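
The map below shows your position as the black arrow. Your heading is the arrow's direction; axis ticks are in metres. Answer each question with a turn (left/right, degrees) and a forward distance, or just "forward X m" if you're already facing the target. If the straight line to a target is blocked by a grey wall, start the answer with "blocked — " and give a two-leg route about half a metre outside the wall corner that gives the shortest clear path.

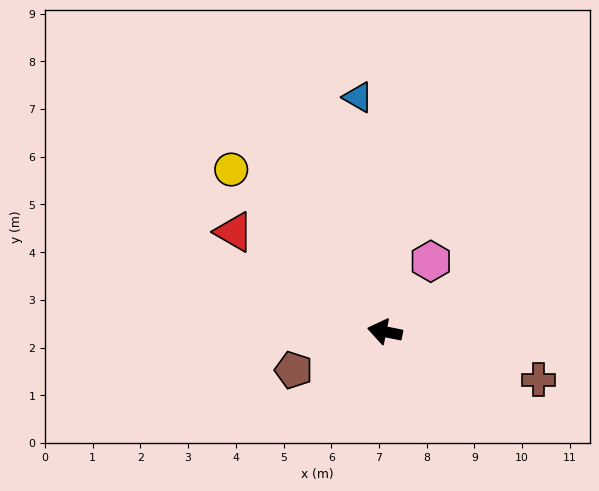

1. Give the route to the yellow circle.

turn right 35°, forward 4.7 m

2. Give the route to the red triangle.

turn right 22°, forward 3.8 m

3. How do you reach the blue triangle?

turn right 72°, forward 4.9 m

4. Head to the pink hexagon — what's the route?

turn right 112°, forward 1.8 m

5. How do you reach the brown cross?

turn left 174°, forward 3.4 m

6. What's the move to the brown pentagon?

turn left 34°, forward 2.1 m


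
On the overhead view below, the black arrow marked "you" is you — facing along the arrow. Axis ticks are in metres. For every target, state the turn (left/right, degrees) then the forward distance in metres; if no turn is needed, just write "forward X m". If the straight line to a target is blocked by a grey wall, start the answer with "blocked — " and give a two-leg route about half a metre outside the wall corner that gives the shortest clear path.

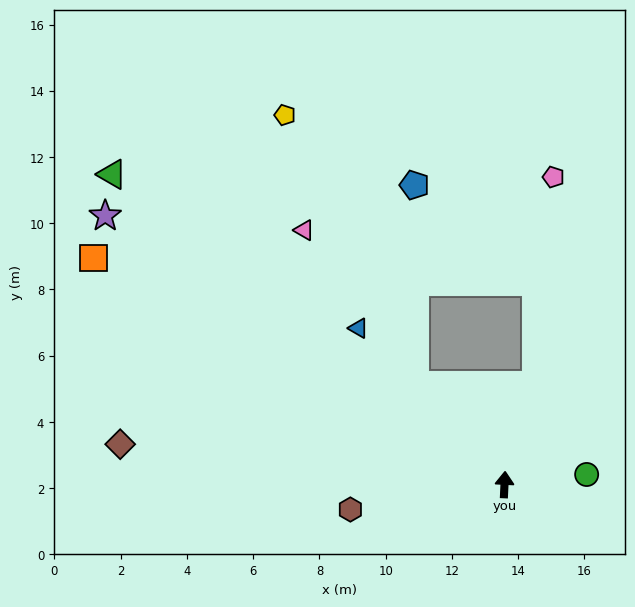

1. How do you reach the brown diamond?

turn left 87°, forward 11.7 m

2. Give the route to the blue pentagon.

blocked — turn left 44°, forward 4.0 m, then turn right 41°, forward 6.0 m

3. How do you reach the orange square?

turn left 64°, forward 14.2 m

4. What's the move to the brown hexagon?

turn left 102°, forward 4.7 m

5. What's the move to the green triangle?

turn left 54°, forward 15.1 m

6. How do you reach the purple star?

turn left 59°, forward 14.5 m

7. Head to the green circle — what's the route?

turn right 80°, forward 2.5 m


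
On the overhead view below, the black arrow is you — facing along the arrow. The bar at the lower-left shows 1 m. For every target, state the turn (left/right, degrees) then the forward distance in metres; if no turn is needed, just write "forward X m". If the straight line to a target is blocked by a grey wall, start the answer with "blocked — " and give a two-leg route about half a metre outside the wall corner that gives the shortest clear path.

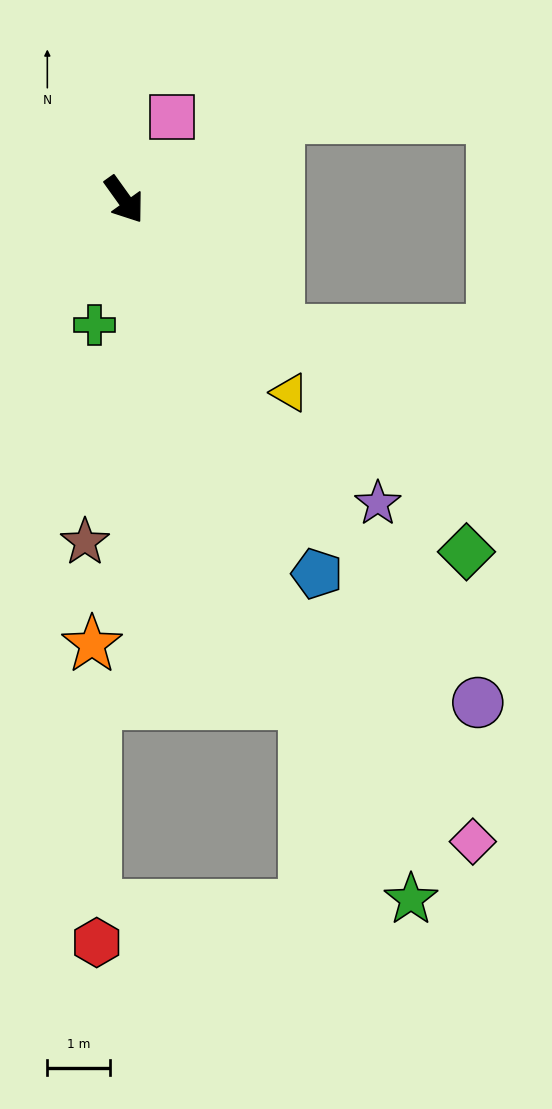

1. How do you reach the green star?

turn right 13°, forward 12.0 m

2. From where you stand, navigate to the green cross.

turn right 49°, forward 2.1 m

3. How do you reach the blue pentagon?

turn right 8°, forward 6.7 m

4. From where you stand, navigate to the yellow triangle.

turn left 5°, forward 4.0 m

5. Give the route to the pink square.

turn left 114°, forward 1.5 m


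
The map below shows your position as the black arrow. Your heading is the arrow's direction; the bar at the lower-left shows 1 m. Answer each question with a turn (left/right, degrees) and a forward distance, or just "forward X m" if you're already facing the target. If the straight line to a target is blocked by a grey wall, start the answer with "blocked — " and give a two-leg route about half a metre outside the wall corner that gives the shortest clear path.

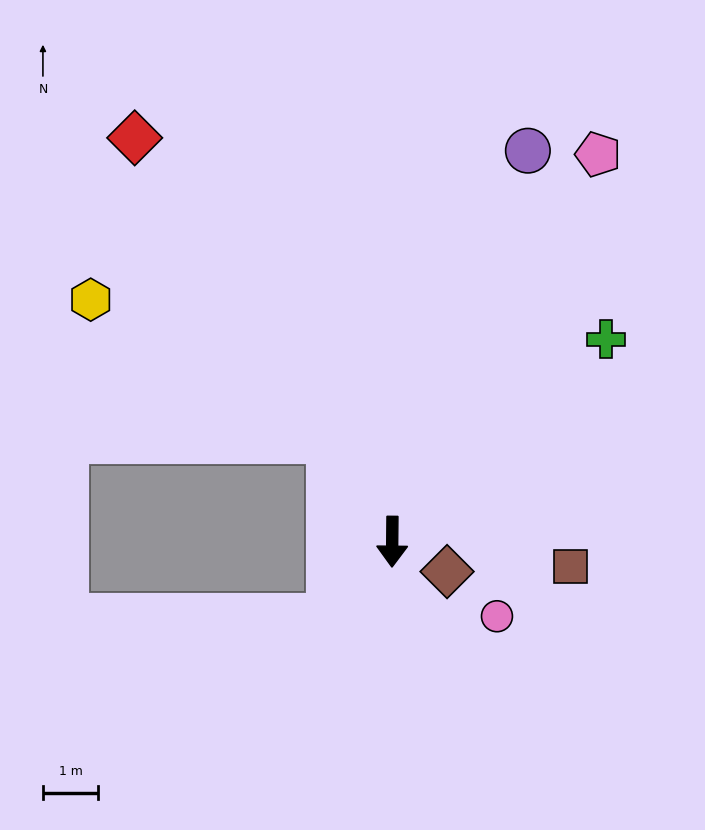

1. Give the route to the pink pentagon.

turn left 153°, forward 8.0 m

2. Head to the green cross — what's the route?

turn left 134°, forward 5.3 m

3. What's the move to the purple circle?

turn left 161°, forward 7.5 m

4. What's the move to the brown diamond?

turn left 62°, forward 1.1 m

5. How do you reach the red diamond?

turn right 147°, forward 8.7 m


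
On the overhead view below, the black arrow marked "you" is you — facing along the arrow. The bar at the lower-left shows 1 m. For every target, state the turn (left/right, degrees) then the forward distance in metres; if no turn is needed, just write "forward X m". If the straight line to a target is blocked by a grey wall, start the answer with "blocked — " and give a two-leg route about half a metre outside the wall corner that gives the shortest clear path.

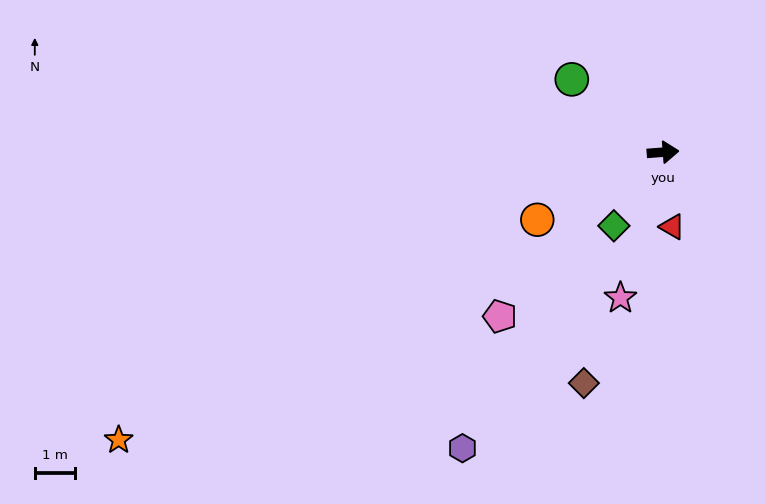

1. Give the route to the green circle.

turn left 137°, forward 2.9 m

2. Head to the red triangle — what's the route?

turn right 87°, forward 1.9 m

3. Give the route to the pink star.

turn right 111°, forward 3.8 m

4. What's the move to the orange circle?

turn right 156°, forward 3.6 m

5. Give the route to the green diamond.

turn right 128°, forward 2.2 m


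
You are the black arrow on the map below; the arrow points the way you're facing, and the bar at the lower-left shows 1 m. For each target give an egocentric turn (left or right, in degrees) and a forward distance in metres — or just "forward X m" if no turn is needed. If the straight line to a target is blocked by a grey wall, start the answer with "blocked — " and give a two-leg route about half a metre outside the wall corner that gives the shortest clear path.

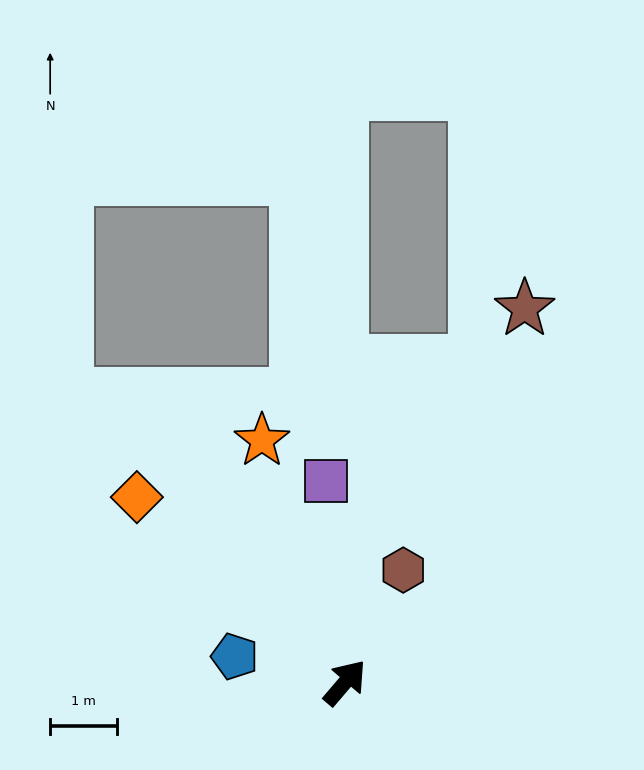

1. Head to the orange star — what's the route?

turn left 59°, forward 3.9 m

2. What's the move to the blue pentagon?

turn left 117°, forward 1.7 m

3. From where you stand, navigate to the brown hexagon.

turn left 13°, forward 1.9 m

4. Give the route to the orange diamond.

turn left 89°, forward 4.2 m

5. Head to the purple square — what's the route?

turn left 46°, forward 3.0 m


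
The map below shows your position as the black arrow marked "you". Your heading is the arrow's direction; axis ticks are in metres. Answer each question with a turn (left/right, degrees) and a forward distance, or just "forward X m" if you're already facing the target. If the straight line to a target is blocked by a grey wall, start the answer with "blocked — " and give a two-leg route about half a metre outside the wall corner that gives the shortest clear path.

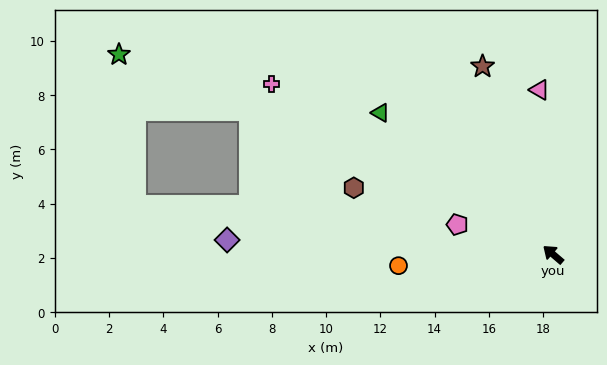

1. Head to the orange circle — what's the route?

turn left 45°, forward 5.7 m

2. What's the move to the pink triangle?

turn right 45°, forward 6.1 m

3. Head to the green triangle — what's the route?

forward 8.2 m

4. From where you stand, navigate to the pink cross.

turn left 9°, forward 12.1 m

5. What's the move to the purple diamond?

turn left 38°, forward 12.0 m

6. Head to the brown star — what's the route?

turn right 29°, forward 7.4 m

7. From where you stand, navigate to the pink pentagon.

turn left 23°, forward 3.7 m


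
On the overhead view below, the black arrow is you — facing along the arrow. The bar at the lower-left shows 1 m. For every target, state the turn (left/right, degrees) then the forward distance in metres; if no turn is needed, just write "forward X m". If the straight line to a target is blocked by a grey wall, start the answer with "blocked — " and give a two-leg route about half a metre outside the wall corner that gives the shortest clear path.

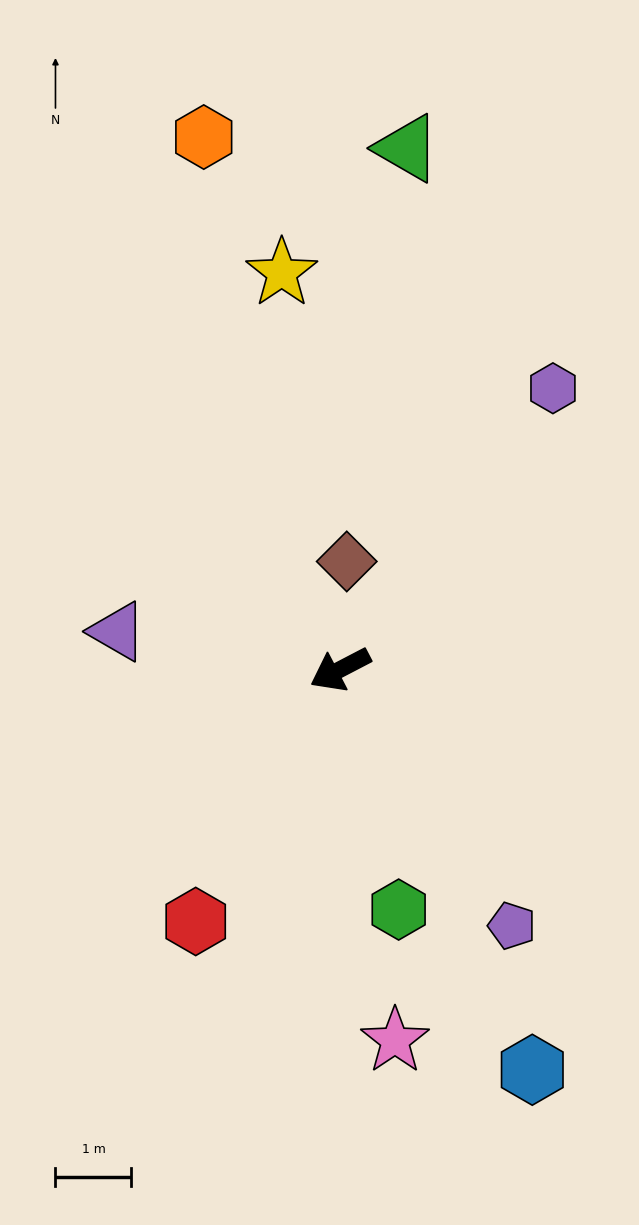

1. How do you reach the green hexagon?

turn left 76°, forward 3.3 m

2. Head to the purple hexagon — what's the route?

turn right 155°, forward 4.6 m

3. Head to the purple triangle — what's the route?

turn right 37°, forward 3.0 m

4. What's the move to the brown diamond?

turn right 121°, forward 1.4 m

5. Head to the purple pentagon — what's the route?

turn left 96°, forward 4.1 m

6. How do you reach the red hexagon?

turn left 33°, forward 3.8 m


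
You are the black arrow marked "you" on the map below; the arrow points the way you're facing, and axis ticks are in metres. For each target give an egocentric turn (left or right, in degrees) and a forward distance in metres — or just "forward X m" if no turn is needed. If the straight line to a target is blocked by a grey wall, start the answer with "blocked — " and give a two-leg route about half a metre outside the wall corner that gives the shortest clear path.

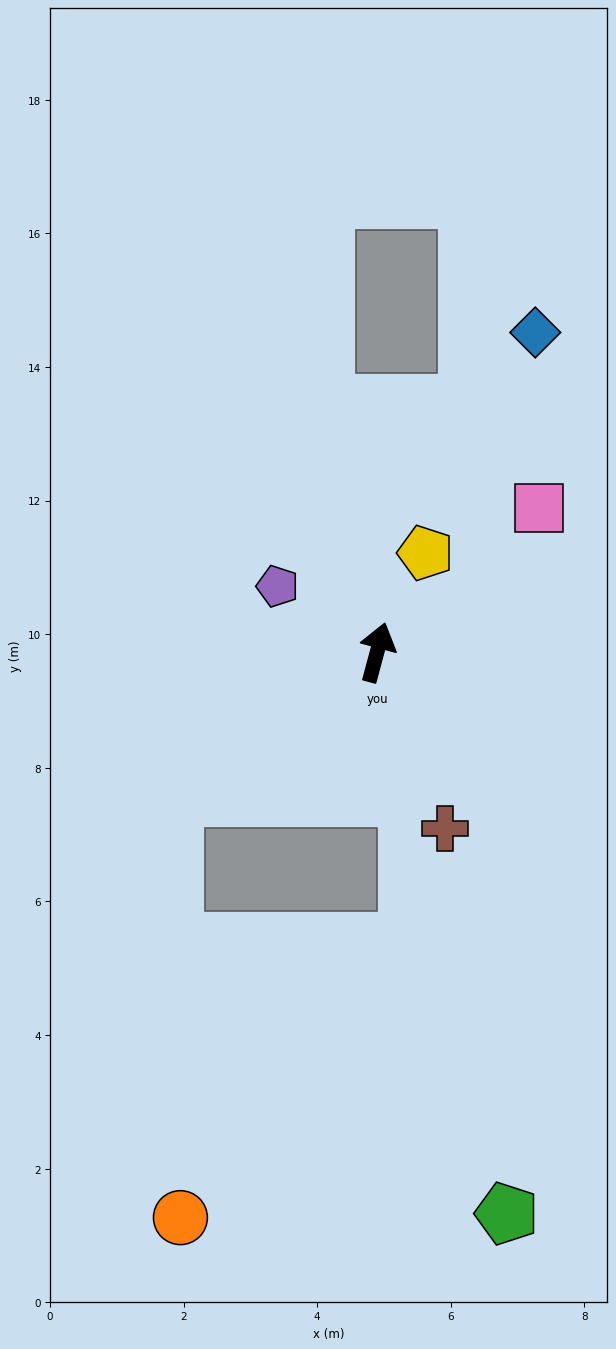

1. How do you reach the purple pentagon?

turn left 71°, forward 1.8 m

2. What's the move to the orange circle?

blocked — turn left 141°, forward 3.7 m, then turn left 55°, forward 6.3 m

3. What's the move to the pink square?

turn right 33°, forward 3.3 m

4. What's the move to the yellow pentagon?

turn right 11°, forward 1.7 m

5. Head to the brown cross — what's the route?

turn right 144°, forward 2.8 m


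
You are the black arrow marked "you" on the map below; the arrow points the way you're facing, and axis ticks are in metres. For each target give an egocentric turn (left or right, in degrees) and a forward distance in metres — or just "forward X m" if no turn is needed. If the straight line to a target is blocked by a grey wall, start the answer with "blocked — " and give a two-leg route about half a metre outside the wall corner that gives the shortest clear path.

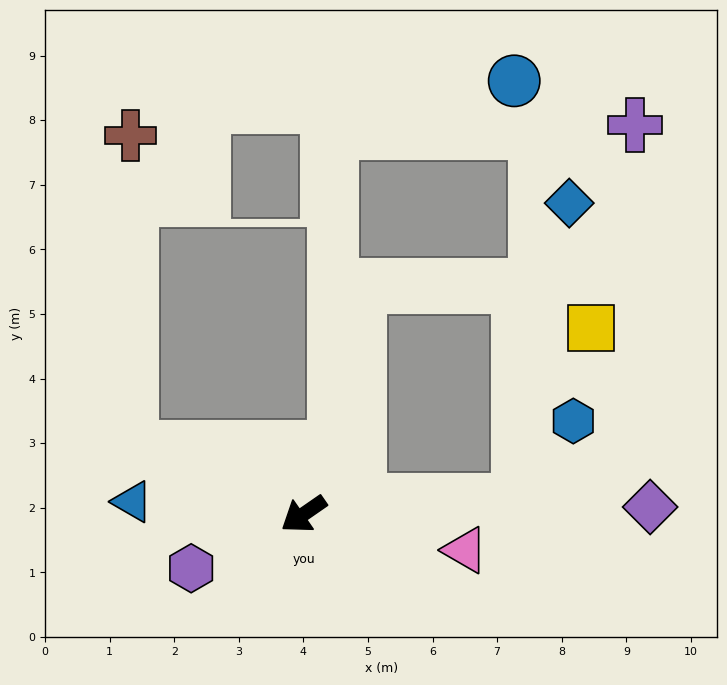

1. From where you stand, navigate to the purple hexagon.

turn right 9°, forward 1.9 m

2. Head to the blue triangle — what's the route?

turn right 39°, forward 2.7 m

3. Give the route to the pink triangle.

turn left 133°, forward 2.6 m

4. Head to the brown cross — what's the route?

blocked — turn right 56°, forward 2.9 m, then turn right 69°, forward 4.8 m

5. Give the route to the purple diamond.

turn left 146°, forward 5.4 m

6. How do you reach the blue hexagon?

blocked — turn left 149°, forward 3.3 m, then turn left 52°, forward 1.5 m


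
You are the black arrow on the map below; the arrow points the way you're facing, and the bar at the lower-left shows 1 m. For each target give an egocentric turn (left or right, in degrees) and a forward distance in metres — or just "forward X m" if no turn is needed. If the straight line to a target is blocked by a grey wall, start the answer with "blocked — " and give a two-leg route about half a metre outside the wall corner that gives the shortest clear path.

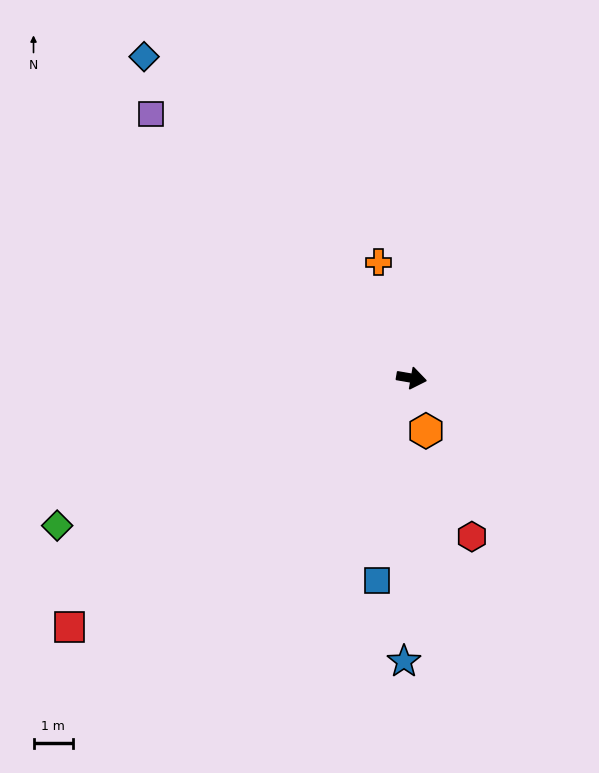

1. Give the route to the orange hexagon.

turn right 65°, forward 1.4 m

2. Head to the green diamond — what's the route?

turn right 148°, forward 9.7 m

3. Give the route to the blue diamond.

turn left 140°, forward 10.6 m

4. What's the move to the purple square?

turn left 144°, forward 9.4 m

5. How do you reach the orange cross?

turn left 116°, forward 3.1 m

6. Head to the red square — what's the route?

turn right 134°, forward 10.7 m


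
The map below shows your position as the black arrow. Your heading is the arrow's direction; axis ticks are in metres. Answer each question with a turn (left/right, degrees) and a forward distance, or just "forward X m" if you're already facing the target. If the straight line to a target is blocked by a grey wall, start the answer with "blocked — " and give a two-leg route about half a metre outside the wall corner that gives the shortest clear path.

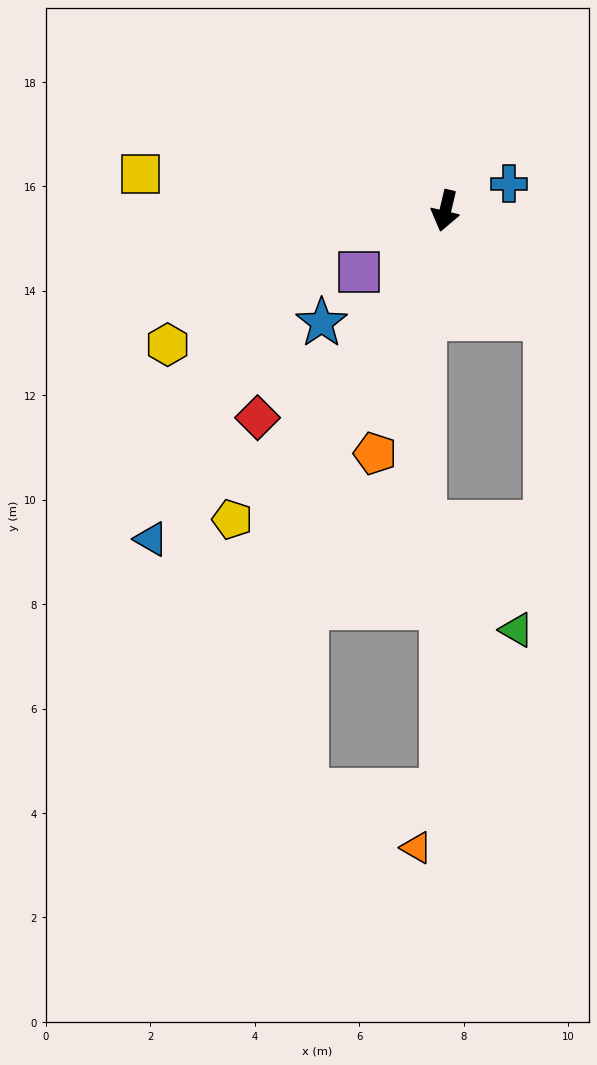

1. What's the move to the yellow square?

turn right 84°, forward 5.9 m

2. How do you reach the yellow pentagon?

turn right 21°, forward 7.2 m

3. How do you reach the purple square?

turn right 41°, forward 2.0 m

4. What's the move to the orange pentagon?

turn right 3°, forward 4.8 m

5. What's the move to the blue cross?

turn left 126°, forward 1.3 m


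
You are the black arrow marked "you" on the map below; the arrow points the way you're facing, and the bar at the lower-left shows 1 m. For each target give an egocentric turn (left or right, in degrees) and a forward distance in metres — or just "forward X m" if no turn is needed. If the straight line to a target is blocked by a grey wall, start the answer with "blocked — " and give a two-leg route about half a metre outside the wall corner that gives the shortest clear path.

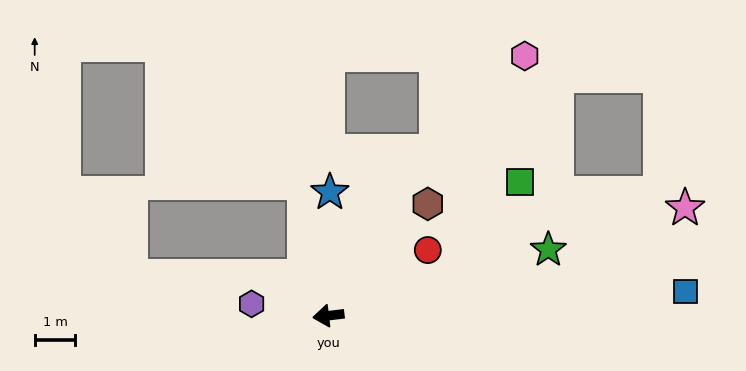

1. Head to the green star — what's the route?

turn right 170°, forward 5.7 m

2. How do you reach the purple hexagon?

turn right 16°, forward 1.9 m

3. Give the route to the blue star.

turn right 97°, forward 3.0 m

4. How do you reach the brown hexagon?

turn right 138°, forward 3.7 m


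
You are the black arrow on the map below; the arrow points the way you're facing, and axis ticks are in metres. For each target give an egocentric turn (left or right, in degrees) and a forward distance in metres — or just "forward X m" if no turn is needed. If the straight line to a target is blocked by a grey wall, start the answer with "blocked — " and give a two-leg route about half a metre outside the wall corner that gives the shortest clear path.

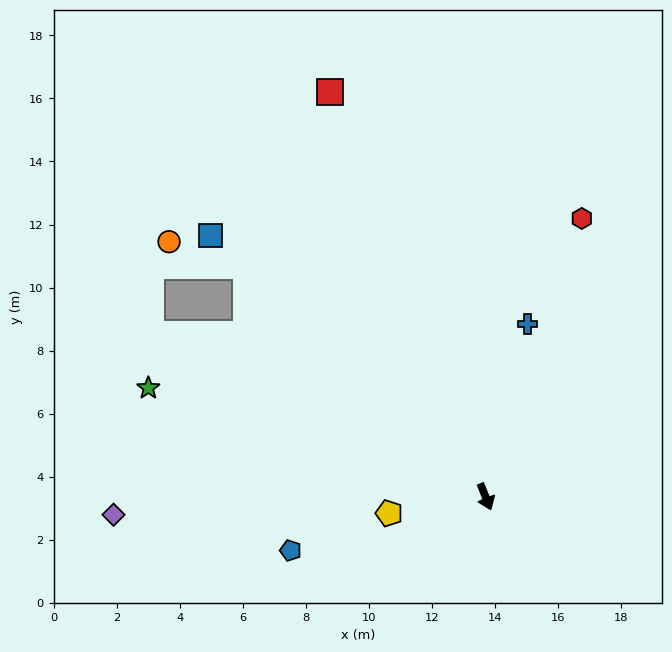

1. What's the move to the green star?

turn right 130°, forward 11.2 m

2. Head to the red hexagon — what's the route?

turn left 139°, forward 9.3 m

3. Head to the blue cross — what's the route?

turn left 145°, forward 5.6 m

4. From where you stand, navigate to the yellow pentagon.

turn right 102°, forward 3.1 m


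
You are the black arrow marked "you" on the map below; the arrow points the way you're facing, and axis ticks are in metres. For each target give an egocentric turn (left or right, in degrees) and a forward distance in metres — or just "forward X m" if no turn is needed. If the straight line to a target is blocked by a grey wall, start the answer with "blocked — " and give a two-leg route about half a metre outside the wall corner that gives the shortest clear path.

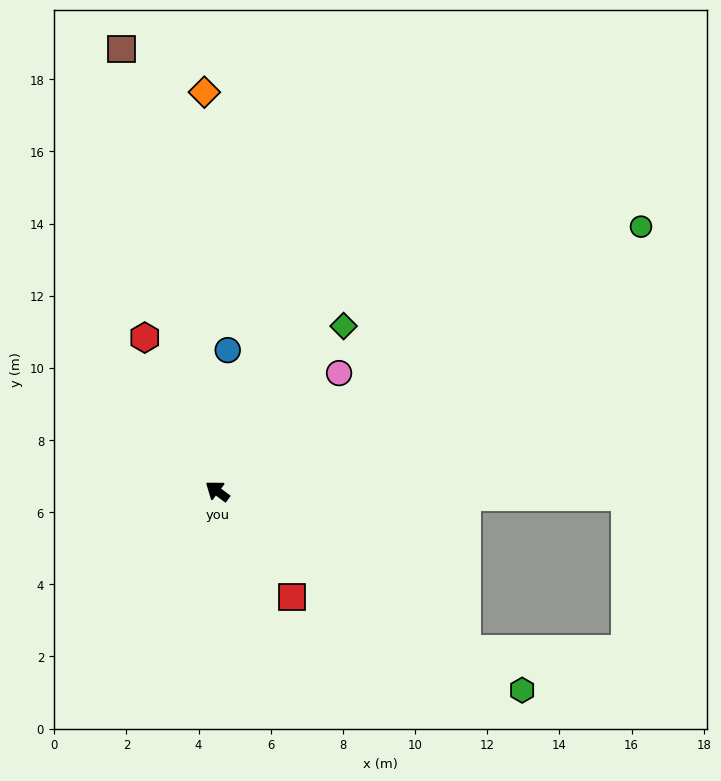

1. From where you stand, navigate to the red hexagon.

turn right 28°, forward 4.7 m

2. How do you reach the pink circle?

turn right 99°, forward 4.7 m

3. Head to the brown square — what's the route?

turn right 41°, forward 12.5 m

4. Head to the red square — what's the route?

turn left 162°, forward 3.6 m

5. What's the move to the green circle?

turn right 111°, forward 13.8 m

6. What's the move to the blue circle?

turn right 57°, forward 3.9 m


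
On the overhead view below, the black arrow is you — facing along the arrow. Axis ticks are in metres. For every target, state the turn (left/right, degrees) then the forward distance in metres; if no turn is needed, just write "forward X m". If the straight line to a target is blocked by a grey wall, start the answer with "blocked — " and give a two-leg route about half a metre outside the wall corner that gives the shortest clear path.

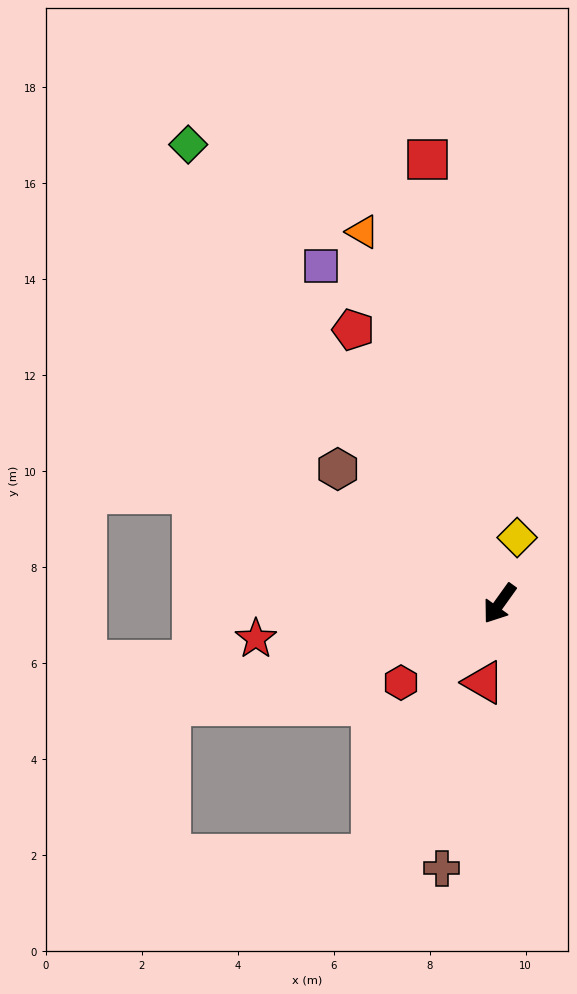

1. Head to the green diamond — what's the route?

turn right 110°, forward 11.6 m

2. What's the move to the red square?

turn right 135°, forward 9.4 m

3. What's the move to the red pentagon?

turn right 116°, forward 6.5 m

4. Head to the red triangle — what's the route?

turn left 24°, forward 1.7 m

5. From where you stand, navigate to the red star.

turn right 46°, forward 5.1 m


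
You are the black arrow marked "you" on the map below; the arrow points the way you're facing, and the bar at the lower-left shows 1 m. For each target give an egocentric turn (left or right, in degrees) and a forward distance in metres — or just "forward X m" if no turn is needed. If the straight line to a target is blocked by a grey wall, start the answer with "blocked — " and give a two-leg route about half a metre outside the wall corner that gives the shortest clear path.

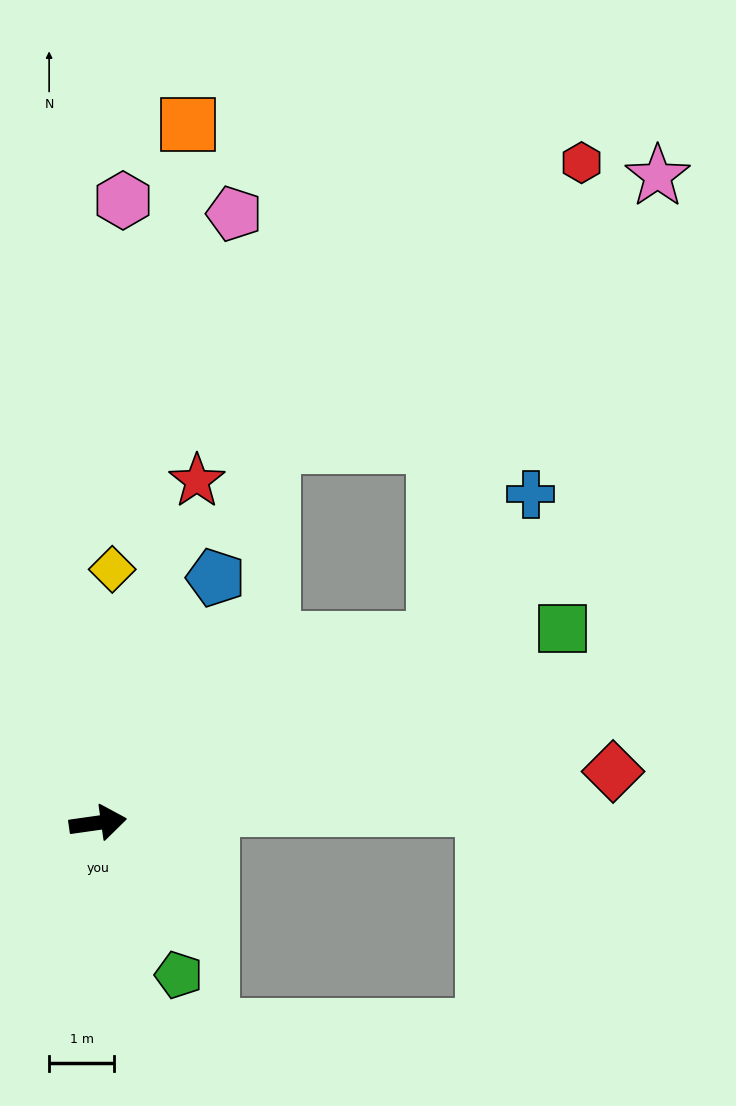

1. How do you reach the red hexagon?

blocked — turn left 21°, forward 5.9 m, then turn left 44°, forward 7.7 m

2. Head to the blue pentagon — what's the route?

turn left 56°, forward 4.2 m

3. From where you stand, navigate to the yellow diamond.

turn left 79°, forward 3.9 m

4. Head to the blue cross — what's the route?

blocked — turn left 21°, forward 5.9 m, then turn left 27°, forward 2.7 m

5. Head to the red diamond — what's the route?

turn right 2°, forward 7.9 m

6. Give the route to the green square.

turn left 15°, forward 7.7 m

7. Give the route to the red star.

turn left 66°, forward 5.5 m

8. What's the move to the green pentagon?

turn right 70°, forward 2.6 m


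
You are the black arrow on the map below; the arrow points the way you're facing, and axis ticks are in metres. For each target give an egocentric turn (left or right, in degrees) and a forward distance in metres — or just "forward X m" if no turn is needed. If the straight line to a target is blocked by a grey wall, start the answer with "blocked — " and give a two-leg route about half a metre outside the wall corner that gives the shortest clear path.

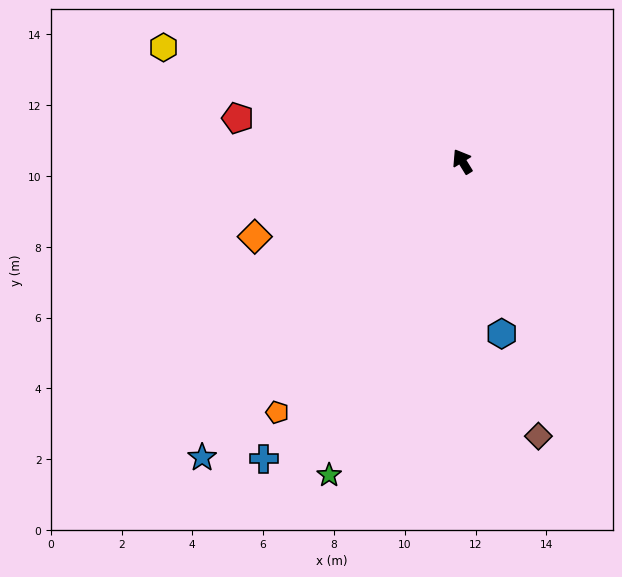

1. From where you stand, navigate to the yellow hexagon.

turn left 37°, forward 9.0 m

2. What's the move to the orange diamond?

turn left 78°, forward 6.2 m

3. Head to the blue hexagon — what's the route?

turn left 161°, forward 5.0 m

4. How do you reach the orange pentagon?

turn left 112°, forward 8.8 m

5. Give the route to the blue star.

turn left 107°, forward 11.1 m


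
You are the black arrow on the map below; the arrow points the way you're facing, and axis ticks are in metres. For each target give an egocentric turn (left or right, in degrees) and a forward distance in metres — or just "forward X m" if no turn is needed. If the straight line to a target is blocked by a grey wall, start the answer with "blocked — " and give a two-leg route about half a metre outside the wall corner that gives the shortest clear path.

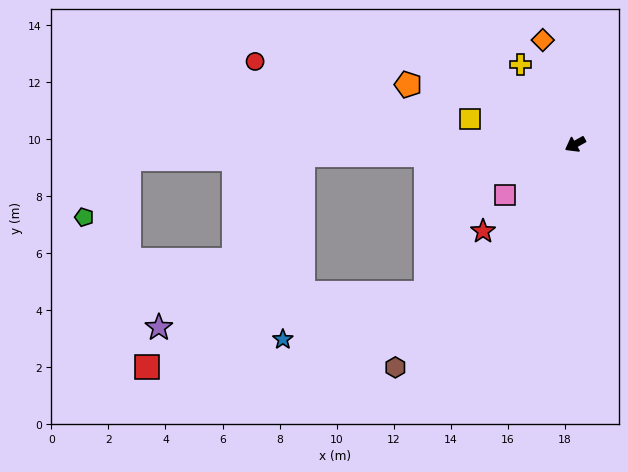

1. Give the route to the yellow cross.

turn right 85°, forward 3.4 m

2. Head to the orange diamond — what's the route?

turn right 102°, forward 3.8 m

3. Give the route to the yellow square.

turn right 43°, forward 3.8 m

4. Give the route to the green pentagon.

blocked — turn right 27°, forward 15.6 m, then turn left 50°, forward 2.6 m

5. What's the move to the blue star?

blocked — turn right 27°, forward 9.6 m, then turn left 82°, forward 6.5 m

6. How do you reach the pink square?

turn left 7°, forward 3.0 m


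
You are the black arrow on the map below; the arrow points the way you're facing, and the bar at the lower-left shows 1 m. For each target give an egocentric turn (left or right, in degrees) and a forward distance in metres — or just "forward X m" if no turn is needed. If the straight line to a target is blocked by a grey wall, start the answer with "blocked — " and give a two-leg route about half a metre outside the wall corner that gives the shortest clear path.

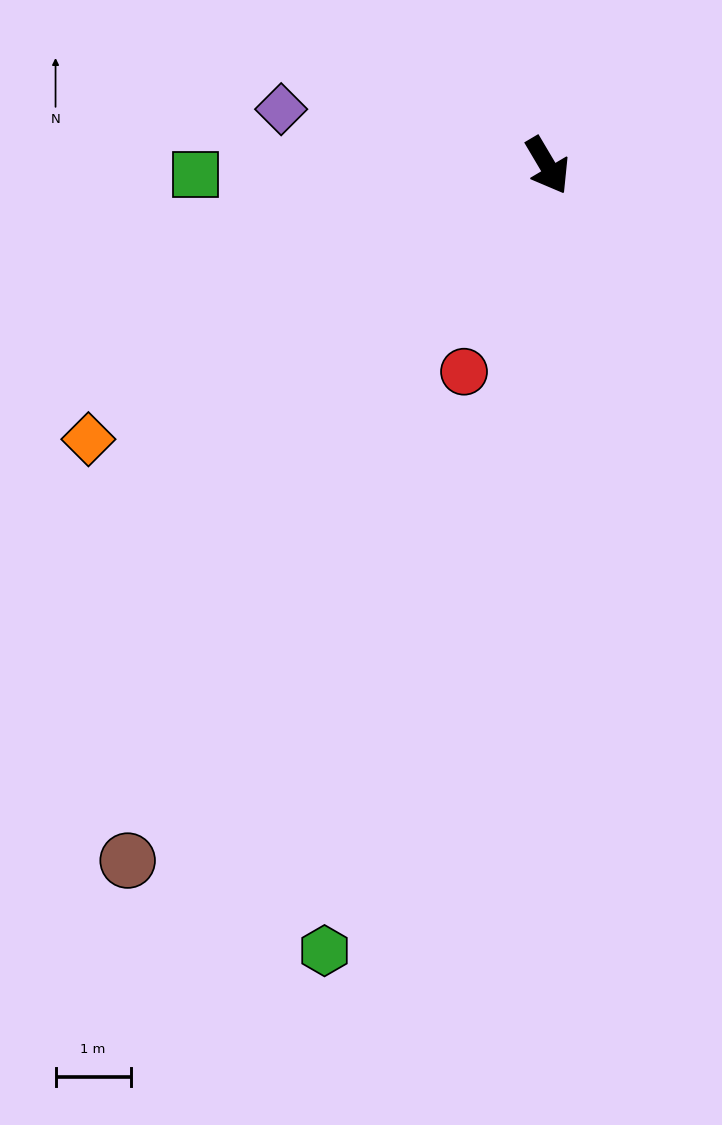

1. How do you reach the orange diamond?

turn right 90°, forward 7.1 m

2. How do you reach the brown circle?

turn right 62°, forward 10.8 m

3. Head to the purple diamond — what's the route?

turn right 133°, forward 3.6 m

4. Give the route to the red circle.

turn right 53°, forward 3.0 m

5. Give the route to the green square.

turn right 119°, forward 4.7 m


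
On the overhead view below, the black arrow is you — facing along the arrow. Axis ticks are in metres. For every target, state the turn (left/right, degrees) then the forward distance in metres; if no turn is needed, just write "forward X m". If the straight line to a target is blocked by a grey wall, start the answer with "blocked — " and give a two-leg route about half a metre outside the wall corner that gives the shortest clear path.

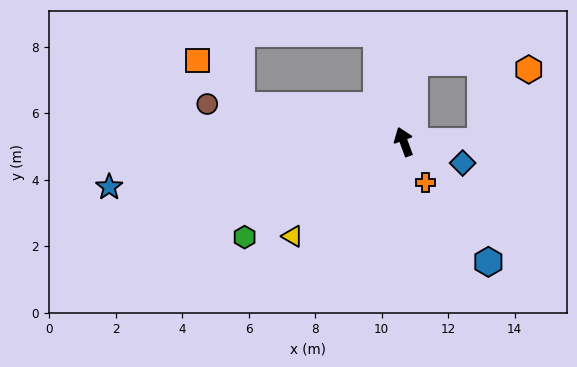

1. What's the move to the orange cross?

turn right 172°, forward 1.4 m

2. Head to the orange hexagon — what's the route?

blocked — turn right 110°, forward 2.3 m, then turn left 56°, forward 2.6 m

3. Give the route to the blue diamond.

turn right 130°, forward 1.9 m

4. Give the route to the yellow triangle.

turn left 110°, forward 4.4 m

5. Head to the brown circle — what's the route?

turn left 59°, forward 6.0 m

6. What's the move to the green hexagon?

turn left 101°, forward 5.6 m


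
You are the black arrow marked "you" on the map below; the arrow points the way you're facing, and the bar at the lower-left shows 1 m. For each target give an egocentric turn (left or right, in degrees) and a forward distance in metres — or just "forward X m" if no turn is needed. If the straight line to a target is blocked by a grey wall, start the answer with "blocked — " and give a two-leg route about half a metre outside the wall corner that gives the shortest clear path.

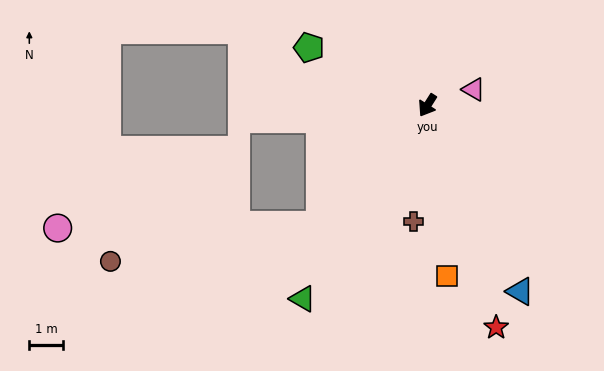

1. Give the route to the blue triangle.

turn left 59°, forward 6.3 m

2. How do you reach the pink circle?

blocked — turn right 9°, forward 4.8 m, then turn right 48°, forward 7.9 m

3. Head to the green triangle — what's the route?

forward 6.9 m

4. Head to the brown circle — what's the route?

blocked — turn right 9°, forward 4.8 m, then turn right 39°, forward 6.4 m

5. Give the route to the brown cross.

turn left 26°, forward 3.5 m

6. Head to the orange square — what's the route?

turn left 39°, forward 5.2 m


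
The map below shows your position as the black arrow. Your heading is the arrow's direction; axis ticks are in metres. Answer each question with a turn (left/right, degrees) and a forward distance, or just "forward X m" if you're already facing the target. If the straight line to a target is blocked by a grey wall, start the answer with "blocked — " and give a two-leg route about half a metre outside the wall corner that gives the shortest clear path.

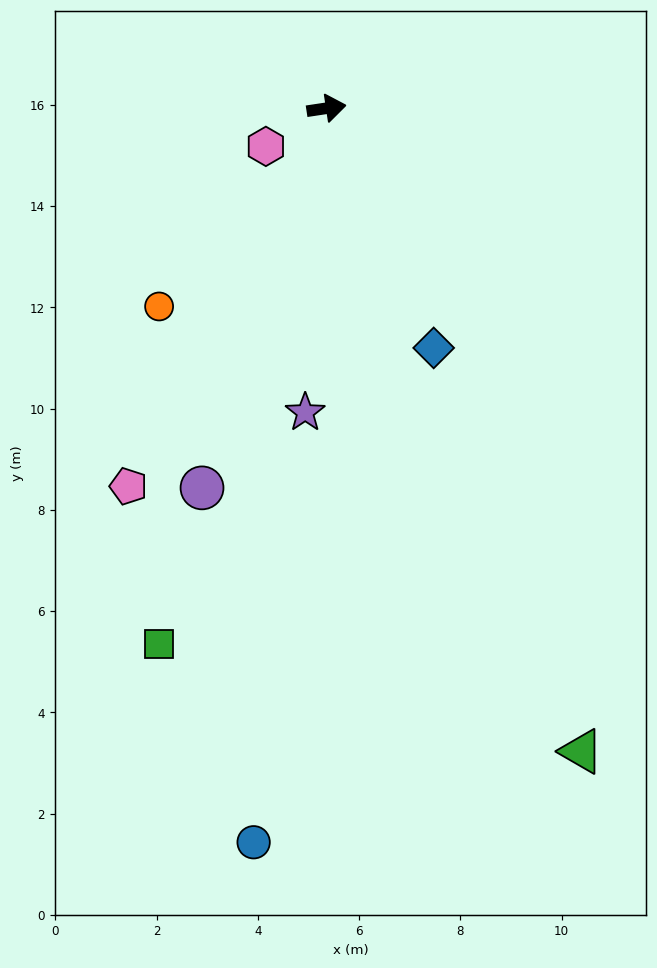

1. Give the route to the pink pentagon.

turn right 126°, forward 8.4 m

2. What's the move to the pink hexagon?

turn right 156°, forward 1.4 m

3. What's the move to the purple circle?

turn right 117°, forward 7.9 m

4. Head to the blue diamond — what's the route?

turn right 74°, forward 5.2 m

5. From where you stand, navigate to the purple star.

turn right 103°, forward 6.0 m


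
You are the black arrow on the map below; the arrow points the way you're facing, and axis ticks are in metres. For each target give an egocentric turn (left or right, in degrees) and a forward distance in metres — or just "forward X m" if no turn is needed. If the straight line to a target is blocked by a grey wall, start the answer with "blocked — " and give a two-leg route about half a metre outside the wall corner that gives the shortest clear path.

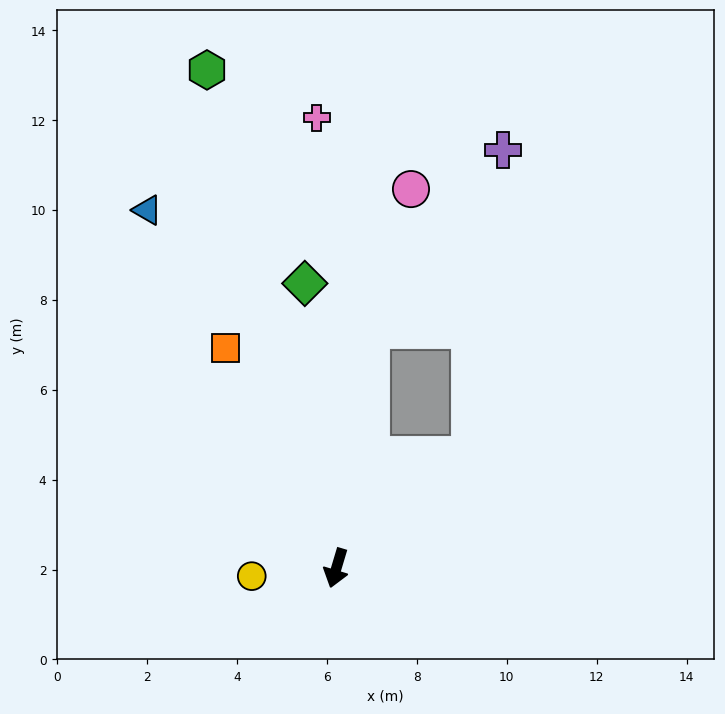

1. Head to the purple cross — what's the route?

blocked — turn right 172°, forward 5.4 m, then turn right 28°, forward 5.0 m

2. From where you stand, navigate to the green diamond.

turn right 157°, forward 6.4 m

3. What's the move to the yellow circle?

turn right 68°, forward 1.9 m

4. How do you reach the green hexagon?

turn right 149°, forward 11.4 m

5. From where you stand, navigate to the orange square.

turn right 137°, forward 5.5 m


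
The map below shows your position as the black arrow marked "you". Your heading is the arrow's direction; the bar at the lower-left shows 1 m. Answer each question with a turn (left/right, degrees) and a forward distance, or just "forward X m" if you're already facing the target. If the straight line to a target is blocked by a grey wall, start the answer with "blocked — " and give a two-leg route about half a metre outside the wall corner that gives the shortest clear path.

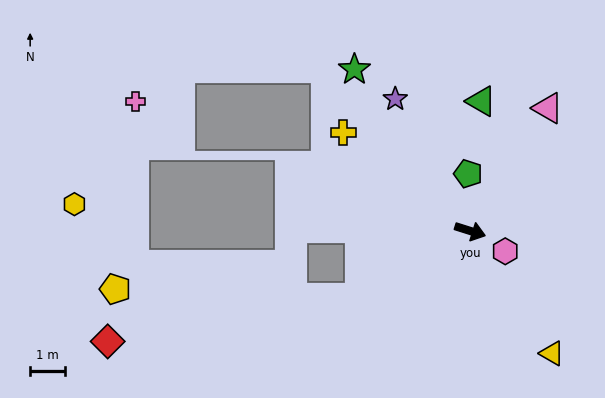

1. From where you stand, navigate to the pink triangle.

turn left 75°, forward 4.2 m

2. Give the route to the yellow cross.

turn left 160°, forward 4.6 m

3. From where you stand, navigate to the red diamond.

blocked — turn right 131°, forward 3.7 m, then turn right 22°, forward 7.4 m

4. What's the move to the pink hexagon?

turn right 13°, forward 1.2 m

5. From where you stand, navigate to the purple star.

turn left 137°, forward 4.4 m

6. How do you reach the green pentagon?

turn left 110°, forward 1.7 m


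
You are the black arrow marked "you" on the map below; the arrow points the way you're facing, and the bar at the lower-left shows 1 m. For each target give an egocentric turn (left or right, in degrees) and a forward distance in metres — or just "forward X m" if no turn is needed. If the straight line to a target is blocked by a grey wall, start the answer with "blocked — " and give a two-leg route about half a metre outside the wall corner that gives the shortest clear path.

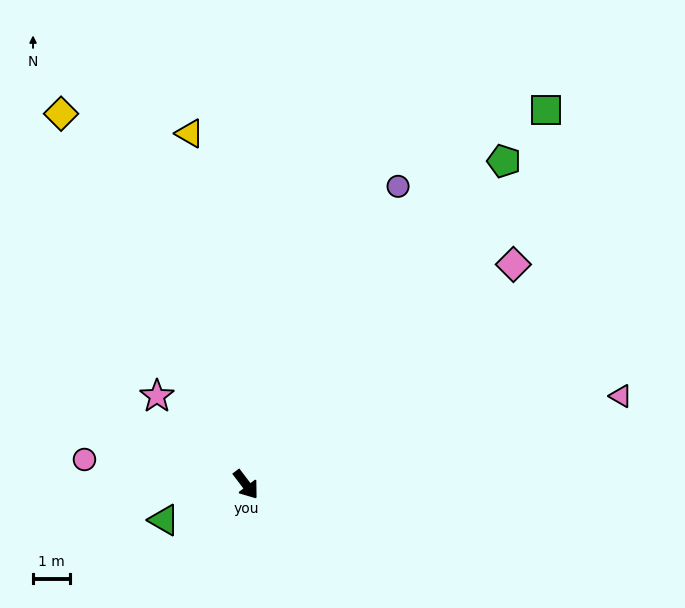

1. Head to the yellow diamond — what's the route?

turn left 169°, forward 11.4 m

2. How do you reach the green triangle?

turn right 104°, forward 2.4 m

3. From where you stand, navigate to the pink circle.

turn right 136°, forward 4.5 m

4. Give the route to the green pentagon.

turn left 104°, forward 11.3 m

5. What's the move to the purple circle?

turn left 116°, forward 9.2 m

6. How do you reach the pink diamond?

turn left 92°, forward 9.5 m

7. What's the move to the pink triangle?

turn left 66°, forward 10.5 m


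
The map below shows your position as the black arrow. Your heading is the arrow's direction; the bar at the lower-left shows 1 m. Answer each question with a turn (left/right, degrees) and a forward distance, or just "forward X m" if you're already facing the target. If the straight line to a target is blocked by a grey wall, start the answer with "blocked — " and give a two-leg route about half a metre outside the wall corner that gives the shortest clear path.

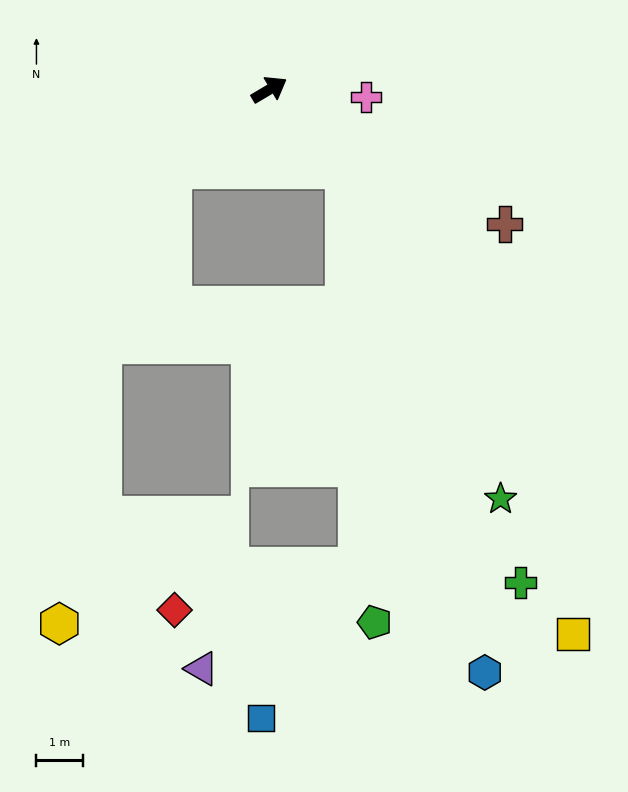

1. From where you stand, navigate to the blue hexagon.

blocked — turn right 77°, forward 2.4 m, then turn right 28°, forward 11.3 m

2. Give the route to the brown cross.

turn right 60°, forward 5.9 m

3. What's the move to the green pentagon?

blocked — turn right 77°, forward 2.4 m, then turn right 40°, forward 9.9 m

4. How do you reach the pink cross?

turn right 35°, forward 2.1 m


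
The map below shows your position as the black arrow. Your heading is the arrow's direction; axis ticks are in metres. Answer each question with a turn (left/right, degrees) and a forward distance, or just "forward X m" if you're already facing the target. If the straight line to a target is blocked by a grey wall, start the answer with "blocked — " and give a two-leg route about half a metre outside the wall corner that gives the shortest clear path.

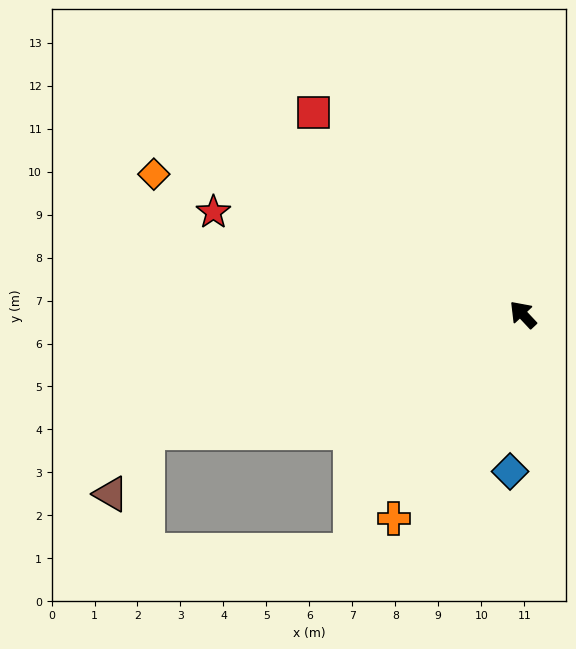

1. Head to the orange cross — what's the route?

turn left 105°, forward 5.6 m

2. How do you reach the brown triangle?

blocked — turn left 64°, forward 9.2 m, then turn left 43°, forward 1.7 m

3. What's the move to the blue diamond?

turn left 132°, forward 3.7 m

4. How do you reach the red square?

turn left 3°, forward 6.8 m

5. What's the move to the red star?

turn left 29°, forward 7.6 m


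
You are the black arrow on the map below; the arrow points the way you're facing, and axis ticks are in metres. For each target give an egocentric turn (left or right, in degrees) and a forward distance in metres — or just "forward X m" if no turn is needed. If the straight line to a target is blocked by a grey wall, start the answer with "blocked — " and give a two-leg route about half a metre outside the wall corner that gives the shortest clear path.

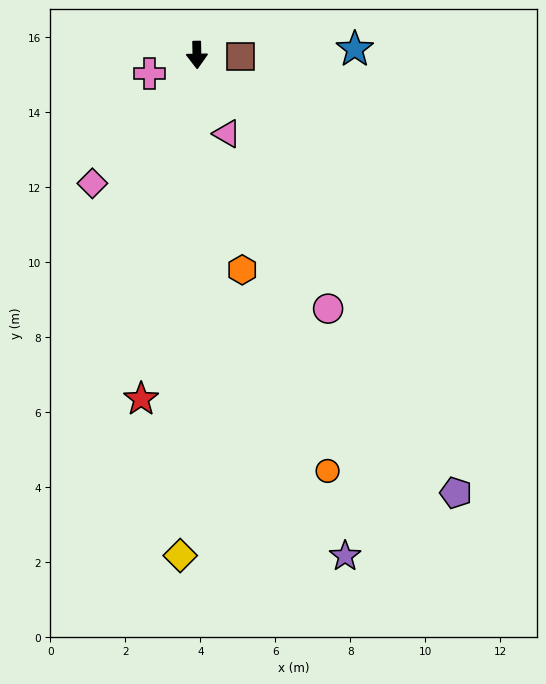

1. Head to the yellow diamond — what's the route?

turn right 3°, forward 13.4 m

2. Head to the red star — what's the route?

turn right 10°, forward 9.3 m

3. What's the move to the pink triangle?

turn left 20°, forward 2.2 m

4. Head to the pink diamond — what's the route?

turn right 40°, forward 4.4 m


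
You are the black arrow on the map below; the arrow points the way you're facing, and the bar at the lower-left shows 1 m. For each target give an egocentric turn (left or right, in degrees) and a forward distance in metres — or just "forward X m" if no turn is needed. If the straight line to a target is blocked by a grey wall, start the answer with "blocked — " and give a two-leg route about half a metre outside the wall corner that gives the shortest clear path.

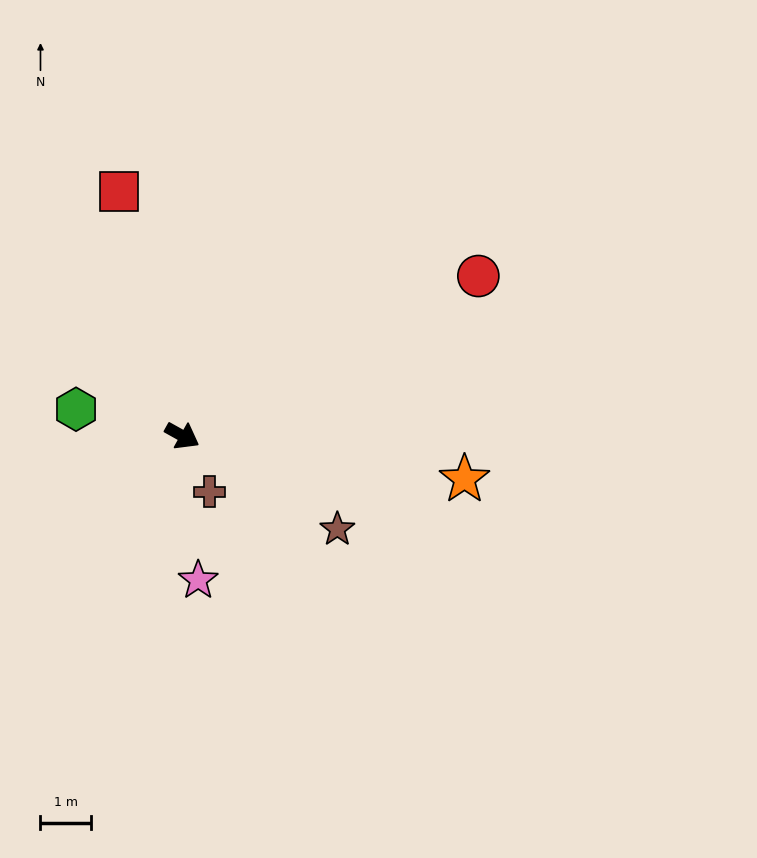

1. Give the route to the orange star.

turn left 20°, forward 5.6 m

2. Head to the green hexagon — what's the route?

turn right 165°, forward 2.2 m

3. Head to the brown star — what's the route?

forward 3.6 m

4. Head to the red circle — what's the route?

turn left 57°, forward 6.6 m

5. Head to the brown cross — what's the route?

turn right 35°, forward 1.2 m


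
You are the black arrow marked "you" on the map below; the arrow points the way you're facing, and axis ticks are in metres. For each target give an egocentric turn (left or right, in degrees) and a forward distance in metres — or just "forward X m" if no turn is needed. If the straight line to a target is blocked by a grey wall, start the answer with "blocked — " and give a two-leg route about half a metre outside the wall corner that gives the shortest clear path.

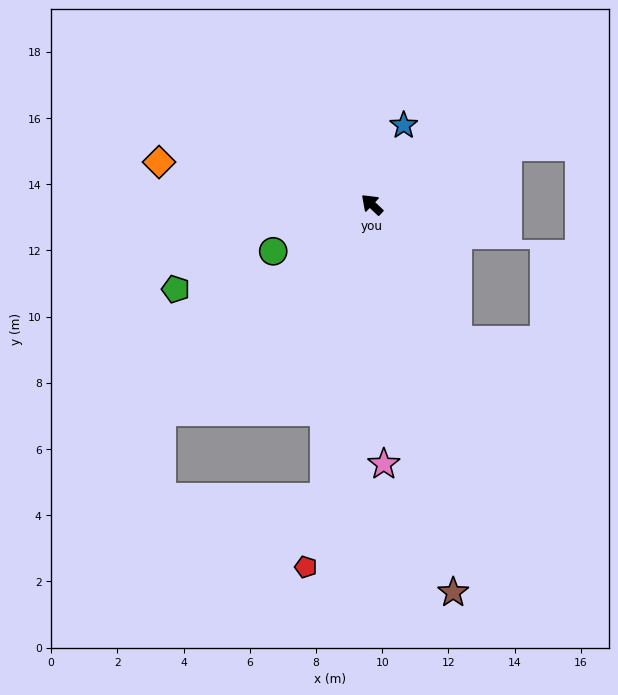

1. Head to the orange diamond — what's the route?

turn left 32°, forward 6.6 m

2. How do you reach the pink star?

turn left 136°, forward 7.9 m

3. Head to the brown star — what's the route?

turn left 145°, forward 12.0 m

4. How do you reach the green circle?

turn left 69°, forward 3.3 m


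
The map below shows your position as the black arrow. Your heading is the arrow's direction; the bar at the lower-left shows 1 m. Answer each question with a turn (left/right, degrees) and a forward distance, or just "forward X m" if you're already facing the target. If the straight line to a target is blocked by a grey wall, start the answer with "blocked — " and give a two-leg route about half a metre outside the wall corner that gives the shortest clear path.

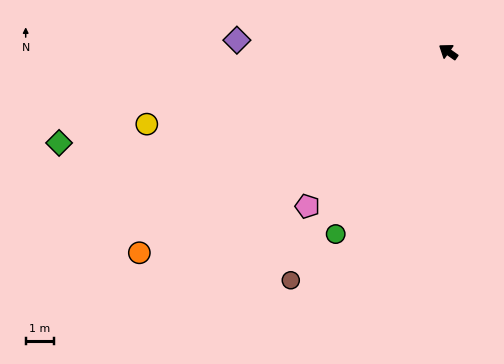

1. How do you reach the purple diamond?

turn left 32°, forward 7.5 m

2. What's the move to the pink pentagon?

turn left 83°, forward 7.4 m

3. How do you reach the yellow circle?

turn left 49°, forward 11.0 m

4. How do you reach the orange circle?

turn left 68°, forward 13.1 m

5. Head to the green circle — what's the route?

turn left 93°, forward 7.6 m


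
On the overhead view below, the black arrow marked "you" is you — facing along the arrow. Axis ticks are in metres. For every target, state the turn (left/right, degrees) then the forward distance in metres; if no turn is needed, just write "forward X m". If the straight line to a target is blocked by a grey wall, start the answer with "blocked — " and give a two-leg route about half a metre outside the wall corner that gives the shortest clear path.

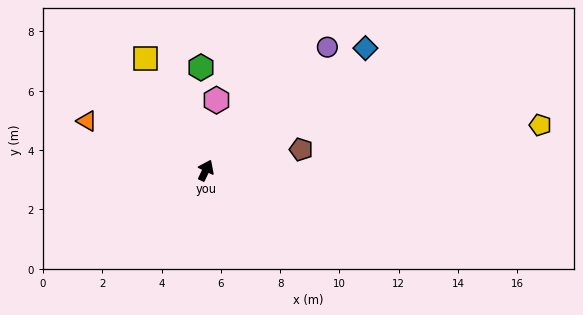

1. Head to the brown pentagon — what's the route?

turn right 52°, forward 3.3 m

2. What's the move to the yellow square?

turn left 54°, forward 4.3 m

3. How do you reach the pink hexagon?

turn left 17°, forward 2.4 m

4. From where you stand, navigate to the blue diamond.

turn right 27°, forward 6.8 m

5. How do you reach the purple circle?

turn right 19°, forward 5.8 m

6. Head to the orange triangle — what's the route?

turn left 93°, forward 4.3 m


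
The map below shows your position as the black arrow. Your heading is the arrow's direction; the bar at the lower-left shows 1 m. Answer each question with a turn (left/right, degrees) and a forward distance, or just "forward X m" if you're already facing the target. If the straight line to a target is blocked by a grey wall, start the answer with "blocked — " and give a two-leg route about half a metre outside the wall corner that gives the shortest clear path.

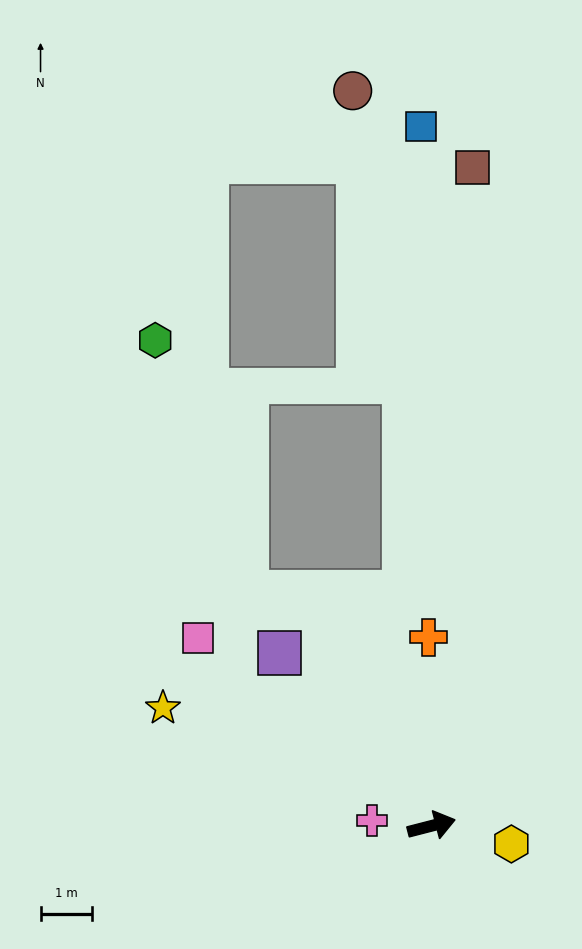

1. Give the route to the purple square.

turn left 117°, forward 4.4 m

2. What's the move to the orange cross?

turn left 76°, forward 3.6 m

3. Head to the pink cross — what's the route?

turn left 161°, forward 1.1 m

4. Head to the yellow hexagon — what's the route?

turn right 27°, forward 1.6 m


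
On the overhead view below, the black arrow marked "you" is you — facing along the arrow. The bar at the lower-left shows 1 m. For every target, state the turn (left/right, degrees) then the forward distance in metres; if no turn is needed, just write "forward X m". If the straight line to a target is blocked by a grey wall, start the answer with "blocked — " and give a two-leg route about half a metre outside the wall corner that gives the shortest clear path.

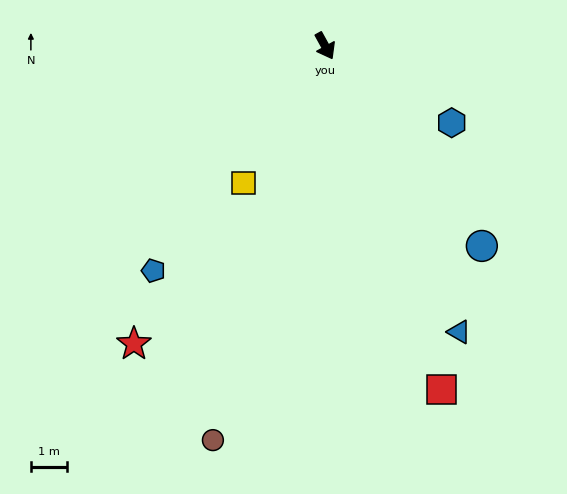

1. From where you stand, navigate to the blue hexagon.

turn left 30°, forward 4.1 m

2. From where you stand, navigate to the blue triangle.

turn right 4°, forward 8.7 m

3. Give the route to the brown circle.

turn right 45°, forward 11.3 m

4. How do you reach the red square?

turn right 10°, forward 10.0 m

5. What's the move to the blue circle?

turn left 9°, forward 7.0 m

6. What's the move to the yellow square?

turn right 60°, forward 4.4 m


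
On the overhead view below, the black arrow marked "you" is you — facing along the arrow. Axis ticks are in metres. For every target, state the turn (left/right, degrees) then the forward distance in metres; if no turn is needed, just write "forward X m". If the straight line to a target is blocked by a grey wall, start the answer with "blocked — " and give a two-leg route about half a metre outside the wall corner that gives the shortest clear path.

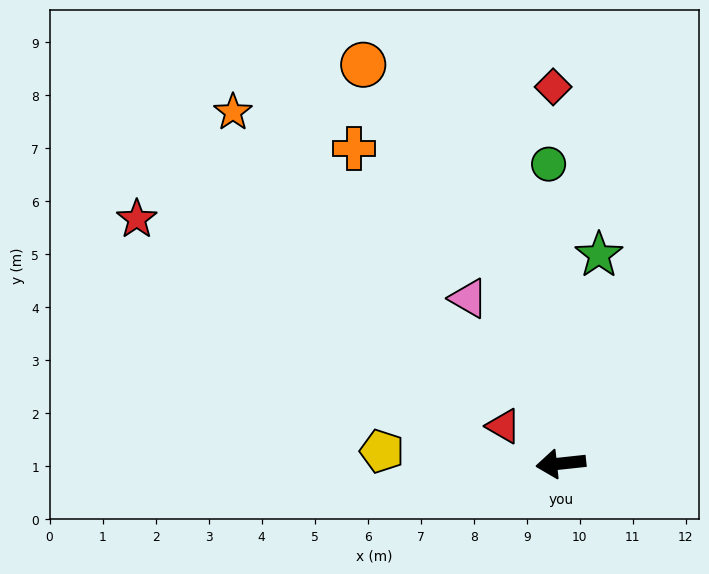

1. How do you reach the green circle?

turn right 94°, forward 5.7 m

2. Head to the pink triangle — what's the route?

turn right 67°, forward 3.6 m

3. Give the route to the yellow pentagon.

turn right 10°, forward 3.4 m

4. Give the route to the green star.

turn right 107°, forward 4.0 m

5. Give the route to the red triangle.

turn right 39°, forward 1.3 m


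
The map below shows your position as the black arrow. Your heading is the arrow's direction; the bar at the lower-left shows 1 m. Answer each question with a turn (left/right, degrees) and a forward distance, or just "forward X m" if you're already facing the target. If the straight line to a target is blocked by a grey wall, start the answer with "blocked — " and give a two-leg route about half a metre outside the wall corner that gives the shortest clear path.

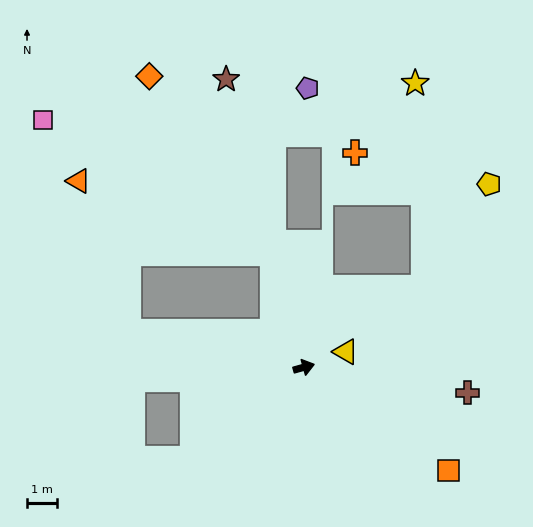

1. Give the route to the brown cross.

turn right 25°, forward 5.5 m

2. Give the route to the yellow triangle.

turn left 5°, forward 1.5 m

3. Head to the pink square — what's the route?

blocked — turn left 90°, forward 3.9 m, then turn left 44°, forward 8.9 m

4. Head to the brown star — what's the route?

turn left 89°, forward 10.0 m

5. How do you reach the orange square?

turn right 51°, forward 5.9 m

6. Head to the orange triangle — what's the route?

blocked — turn left 90°, forward 3.9 m, then turn left 54°, forward 6.9 m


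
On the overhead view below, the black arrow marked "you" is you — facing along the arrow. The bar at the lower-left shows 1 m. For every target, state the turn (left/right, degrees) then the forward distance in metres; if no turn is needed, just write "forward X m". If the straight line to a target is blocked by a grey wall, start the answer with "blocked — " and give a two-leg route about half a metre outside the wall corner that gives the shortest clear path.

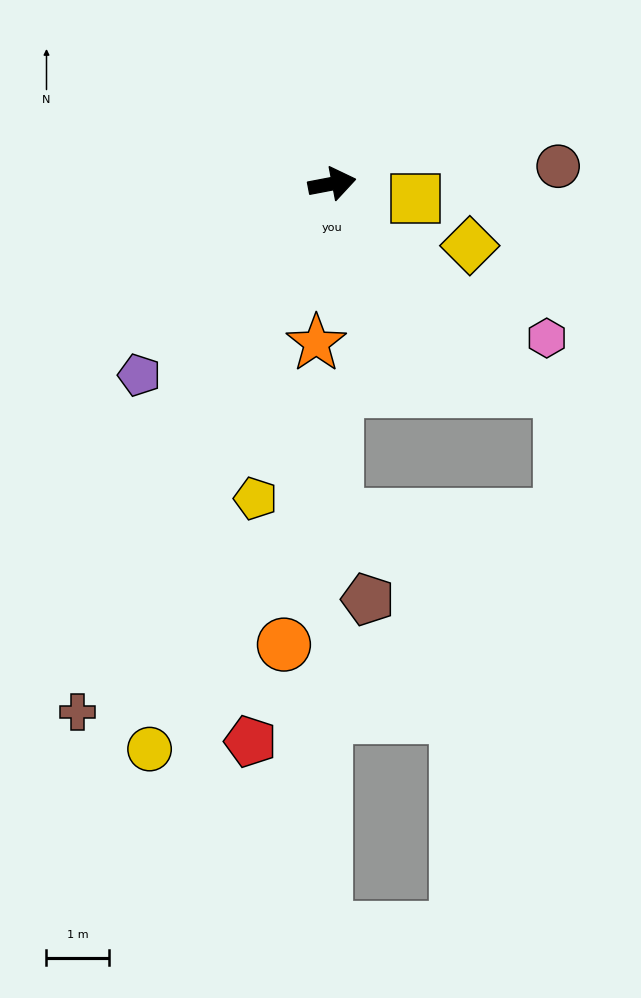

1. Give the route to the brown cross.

turn right 127°, forward 9.4 m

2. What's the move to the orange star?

turn right 106°, forward 2.6 m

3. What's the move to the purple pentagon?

turn right 146°, forward 4.4 m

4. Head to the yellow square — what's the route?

turn right 21°, forward 1.4 m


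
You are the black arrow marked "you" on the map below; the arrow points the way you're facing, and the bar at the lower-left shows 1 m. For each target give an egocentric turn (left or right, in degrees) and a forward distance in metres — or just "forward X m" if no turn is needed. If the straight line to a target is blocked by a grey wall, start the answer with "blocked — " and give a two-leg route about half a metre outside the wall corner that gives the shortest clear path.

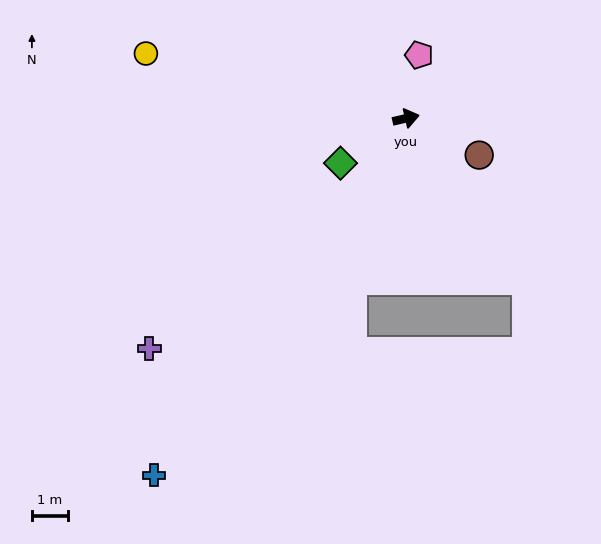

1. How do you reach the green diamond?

turn right 159°, forward 2.2 m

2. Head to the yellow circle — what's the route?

turn left 153°, forward 7.5 m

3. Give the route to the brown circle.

turn right 40°, forward 2.3 m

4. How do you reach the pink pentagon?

turn left 65°, forward 1.8 m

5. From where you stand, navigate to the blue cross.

turn right 138°, forward 12.2 m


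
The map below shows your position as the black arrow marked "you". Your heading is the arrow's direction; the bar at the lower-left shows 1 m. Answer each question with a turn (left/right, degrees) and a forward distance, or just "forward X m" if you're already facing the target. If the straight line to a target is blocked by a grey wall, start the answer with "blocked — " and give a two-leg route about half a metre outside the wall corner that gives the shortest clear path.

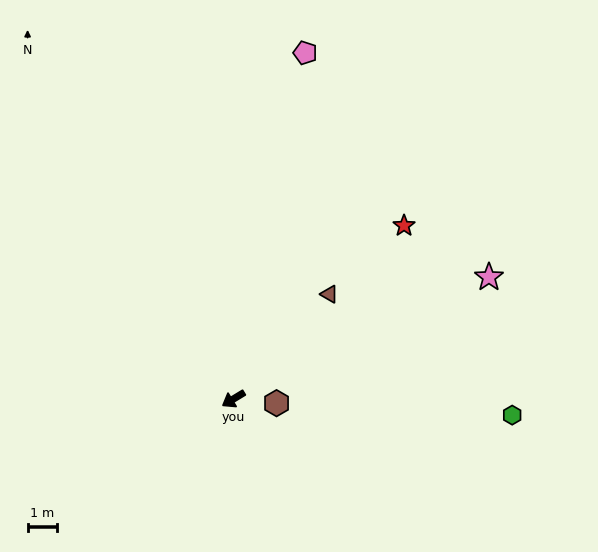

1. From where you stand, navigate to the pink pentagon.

turn right 133°, forward 12.1 m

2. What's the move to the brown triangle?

turn right 164°, forward 4.9 m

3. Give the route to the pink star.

turn left 174°, forward 9.7 m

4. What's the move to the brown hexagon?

turn left 143°, forward 1.5 m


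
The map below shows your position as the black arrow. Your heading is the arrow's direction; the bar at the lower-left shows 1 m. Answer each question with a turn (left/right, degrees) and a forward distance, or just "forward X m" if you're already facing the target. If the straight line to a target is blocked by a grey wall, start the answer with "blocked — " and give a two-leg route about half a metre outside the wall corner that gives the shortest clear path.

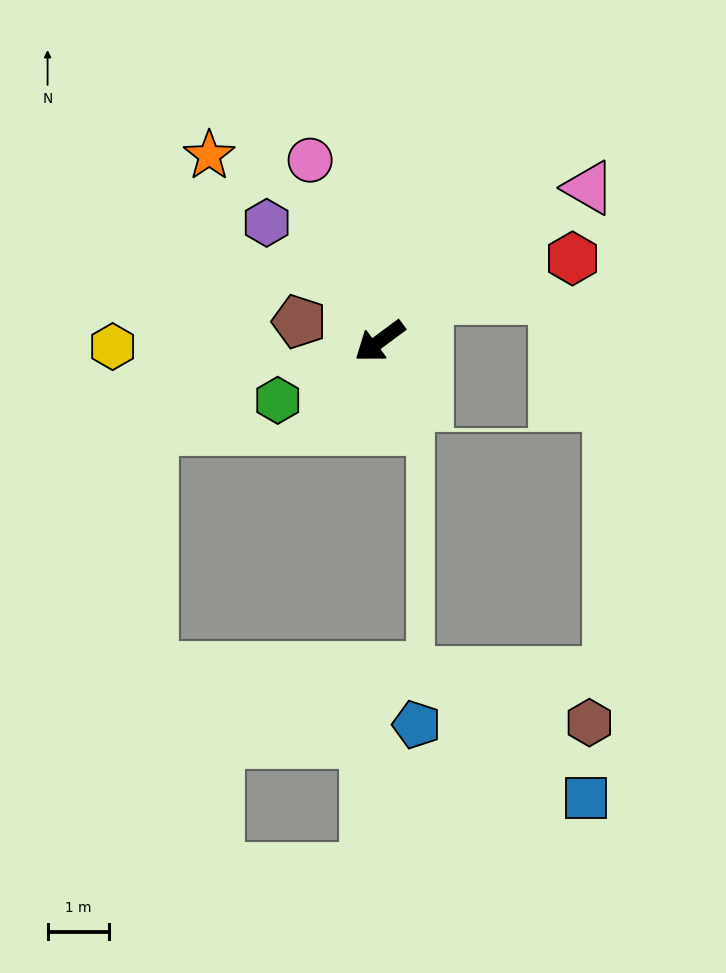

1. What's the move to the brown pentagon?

turn right 50°, forward 1.4 m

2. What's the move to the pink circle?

turn right 106°, forward 3.2 m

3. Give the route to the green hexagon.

turn right 6°, forward 1.9 m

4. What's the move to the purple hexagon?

turn right 83°, forward 2.7 m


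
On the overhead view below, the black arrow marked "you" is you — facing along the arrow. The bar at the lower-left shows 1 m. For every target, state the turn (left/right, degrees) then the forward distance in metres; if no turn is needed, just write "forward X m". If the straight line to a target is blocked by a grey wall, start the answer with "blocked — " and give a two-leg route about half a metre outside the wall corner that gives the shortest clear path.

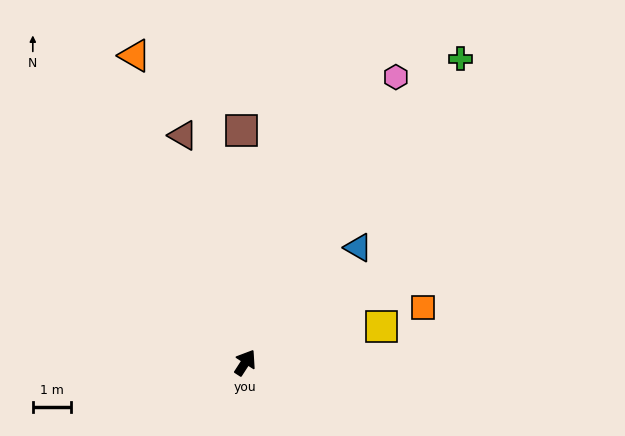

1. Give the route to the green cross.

turn right 2°, forward 9.8 m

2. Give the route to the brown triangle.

turn left 48°, forward 6.2 m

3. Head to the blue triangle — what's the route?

turn right 12°, forward 4.2 m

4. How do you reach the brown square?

turn left 34°, forward 6.1 m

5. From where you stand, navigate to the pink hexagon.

turn left 5°, forward 8.5 m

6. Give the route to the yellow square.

turn right 42°, forward 3.7 m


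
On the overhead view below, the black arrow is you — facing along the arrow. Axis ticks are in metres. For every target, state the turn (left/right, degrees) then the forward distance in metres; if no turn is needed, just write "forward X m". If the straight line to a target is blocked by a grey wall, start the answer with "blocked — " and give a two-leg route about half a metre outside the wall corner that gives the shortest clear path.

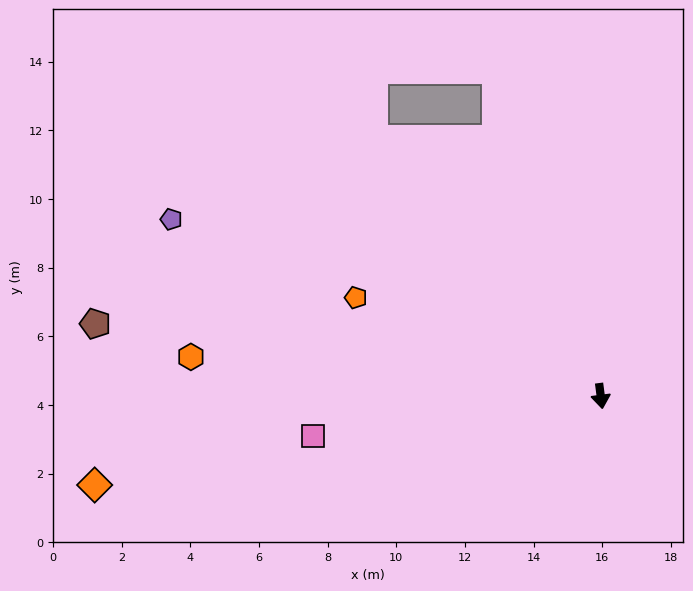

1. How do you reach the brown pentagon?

turn right 106°, forward 14.9 m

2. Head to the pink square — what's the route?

turn right 89°, forward 8.5 m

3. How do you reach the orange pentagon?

turn right 119°, forward 7.7 m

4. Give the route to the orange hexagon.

turn right 103°, forward 12.0 m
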